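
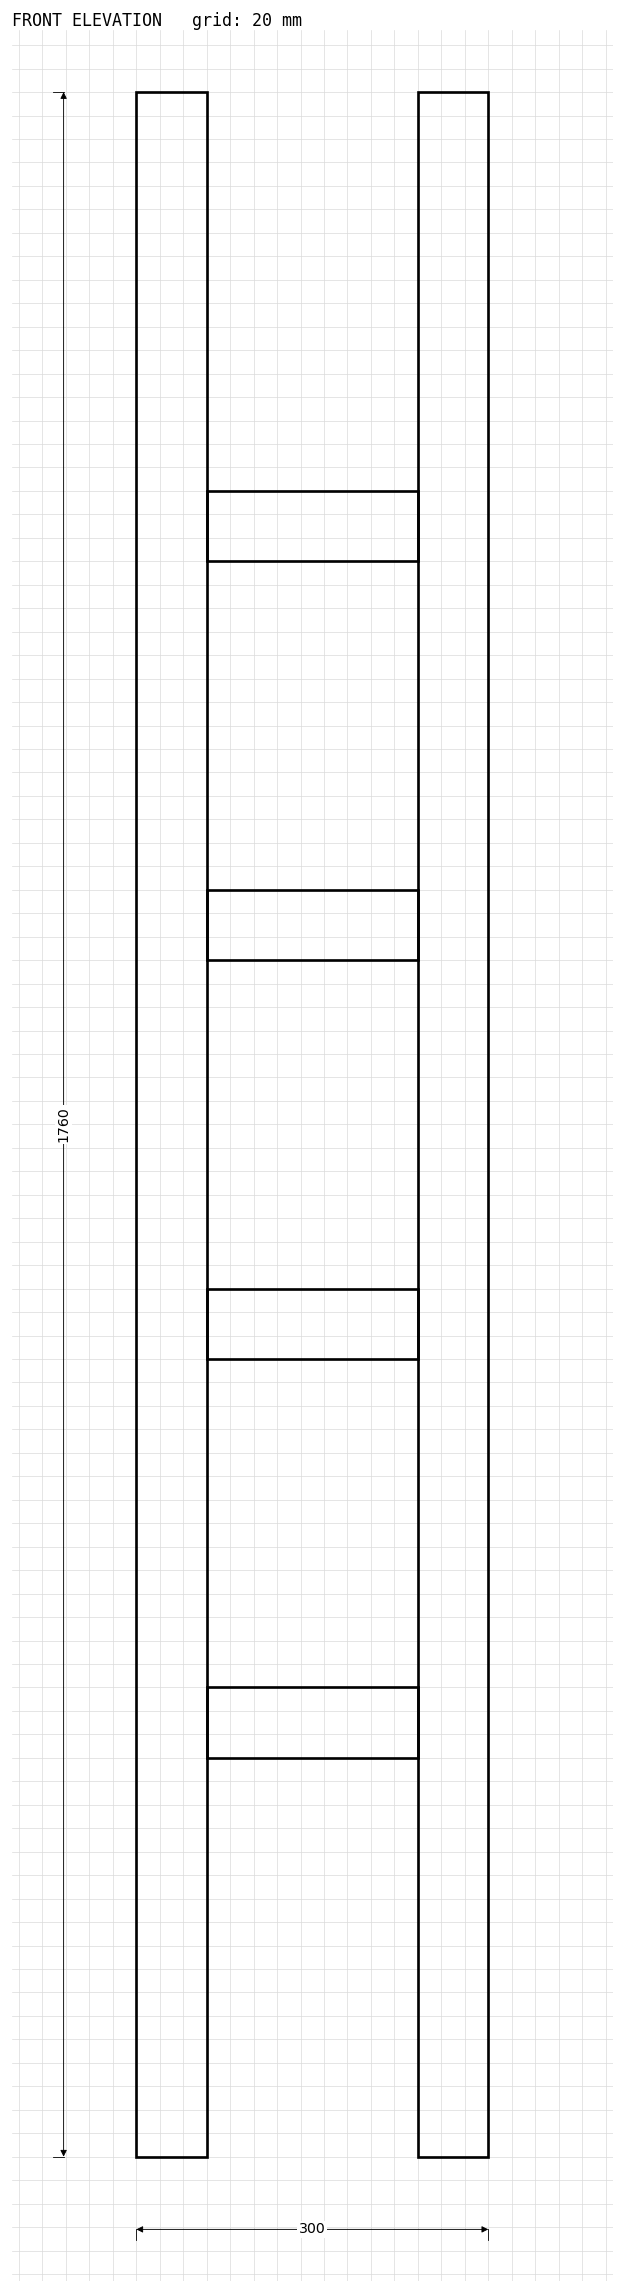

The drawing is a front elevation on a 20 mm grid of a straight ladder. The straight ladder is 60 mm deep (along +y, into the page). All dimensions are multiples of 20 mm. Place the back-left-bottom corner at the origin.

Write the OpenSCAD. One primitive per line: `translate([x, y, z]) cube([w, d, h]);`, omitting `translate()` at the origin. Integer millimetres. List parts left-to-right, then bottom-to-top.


cube([60, 60, 1760]);
translate([60, 0, 340]) cube([180, 60, 60]);
translate([60, 0, 680]) cube([180, 60, 60]);
translate([60, 0, 1020]) cube([180, 60, 60]);
translate([60, 0, 1360]) cube([180, 60, 60]);
translate([240, 0, 0]) cube([60, 60, 1760]);


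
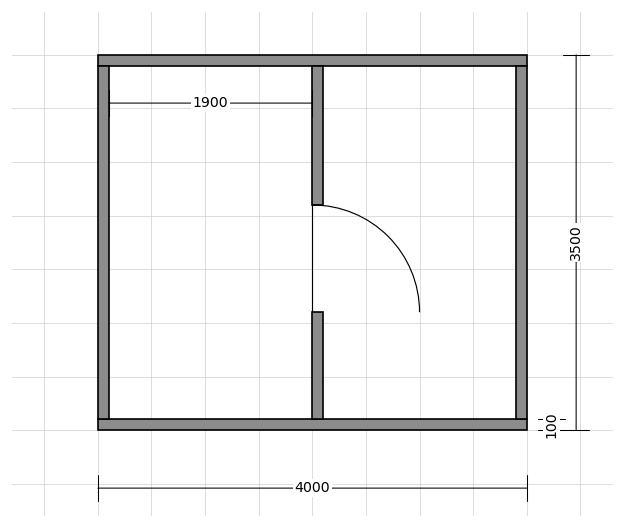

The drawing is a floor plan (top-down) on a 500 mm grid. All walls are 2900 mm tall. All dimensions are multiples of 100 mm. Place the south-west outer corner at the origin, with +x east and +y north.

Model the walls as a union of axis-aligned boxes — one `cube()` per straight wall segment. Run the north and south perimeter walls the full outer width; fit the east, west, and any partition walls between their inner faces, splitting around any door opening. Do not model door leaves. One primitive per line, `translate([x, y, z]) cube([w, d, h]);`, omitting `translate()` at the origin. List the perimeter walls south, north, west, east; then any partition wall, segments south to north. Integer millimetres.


cube([4000, 100, 2900]);
translate([0, 3400, 0]) cube([4000, 100, 2900]);
translate([0, 100, 0]) cube([100, 3300, 2900]);
translate([3900, 100, 0]) cube([100, 3300, 2900]);
translate([2000, 100, 0]) cube([100, 1000, 2900]);
translate([2000, 2100, 0]) cube([100, 1300, 2900]);


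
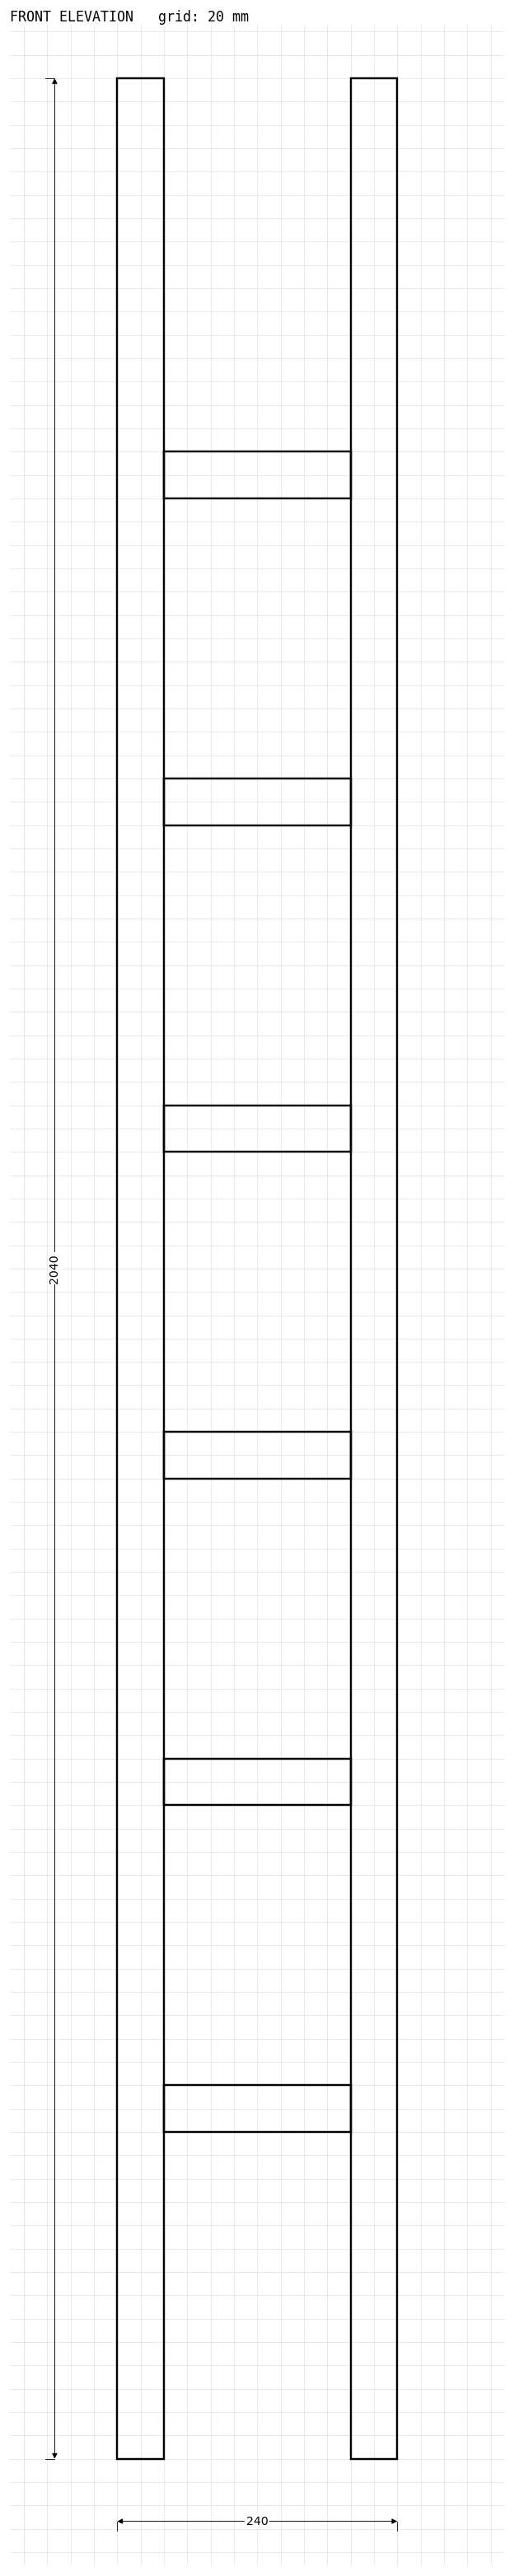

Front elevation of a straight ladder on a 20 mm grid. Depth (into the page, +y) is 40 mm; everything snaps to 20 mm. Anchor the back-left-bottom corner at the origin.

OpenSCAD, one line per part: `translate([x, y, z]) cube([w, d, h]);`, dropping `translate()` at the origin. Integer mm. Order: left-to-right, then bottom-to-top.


cube([40, 40, 2040]);
translate([40, 0, 280]) cube([160, 40, 40]);
translate([40, 0, 560]) cube([160, 40, 40]);
translate([40, 0, 840]) cube([160, 40, 40]);
translate([40, 0, 1120]) cube([160, 40, 40]);
translate([40, 0, 1400]) cube([160, 40, 40]);
translate([40, 0, 1680]) cube([160, 40, 40]);
translate([200, 0, 0]) cube([40, 40, 2040]);


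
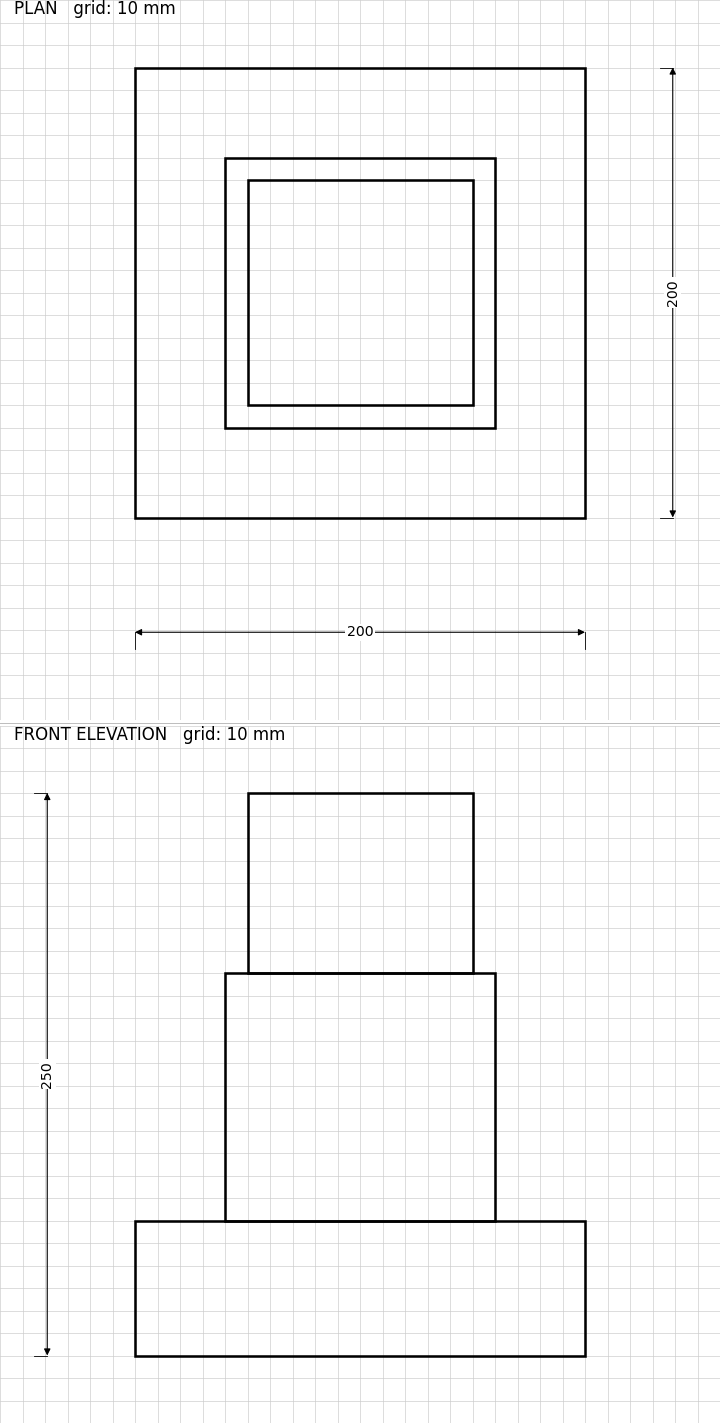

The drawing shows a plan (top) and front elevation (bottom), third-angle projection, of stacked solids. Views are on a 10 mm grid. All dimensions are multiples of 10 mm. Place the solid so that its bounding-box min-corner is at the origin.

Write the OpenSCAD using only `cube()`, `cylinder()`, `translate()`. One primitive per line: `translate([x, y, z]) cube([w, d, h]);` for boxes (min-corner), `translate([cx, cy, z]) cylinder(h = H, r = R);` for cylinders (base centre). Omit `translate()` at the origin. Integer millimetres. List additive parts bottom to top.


cube([200, 200, 60]);
translate([40, 40, 60]) cube([120, 120, 110]);
translate([50, 50, 170]) cube([100, 100, 80]);


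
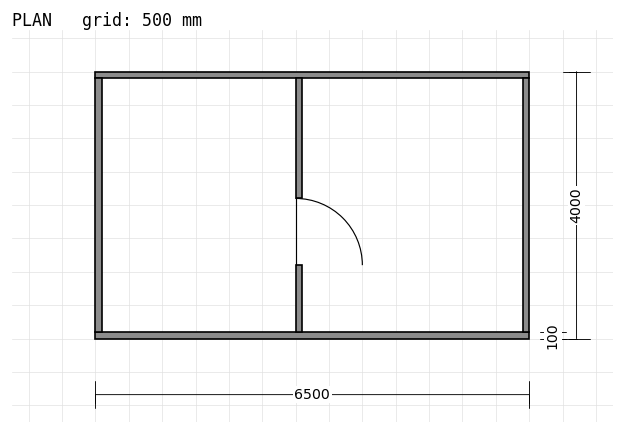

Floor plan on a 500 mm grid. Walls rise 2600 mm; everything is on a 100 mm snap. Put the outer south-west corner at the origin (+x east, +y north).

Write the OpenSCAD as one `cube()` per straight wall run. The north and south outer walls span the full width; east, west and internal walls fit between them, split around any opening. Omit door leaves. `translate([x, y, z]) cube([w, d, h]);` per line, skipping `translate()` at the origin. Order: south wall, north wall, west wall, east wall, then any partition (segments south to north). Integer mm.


cube([6500, 100, 2600]);
translate([0, 3900, 0]) cube([6500, 100, 2600]);
translate([0, 100, 0]) cube([100, 3800, 2600]);
translate([6400, 100, 0]) cube([100, 3800, 2600]);
translate([3000, 100, 0]) cube([100, 1000, 2600]);
translate([3000, 2100, 0]) cube([100, 1800, 2600]);


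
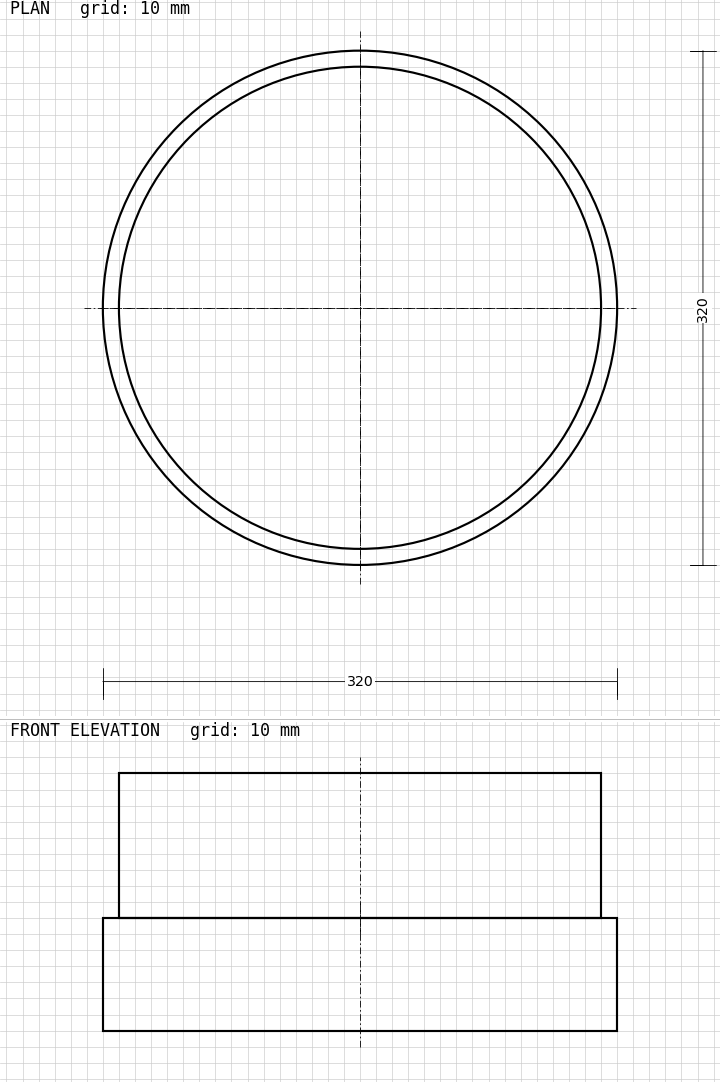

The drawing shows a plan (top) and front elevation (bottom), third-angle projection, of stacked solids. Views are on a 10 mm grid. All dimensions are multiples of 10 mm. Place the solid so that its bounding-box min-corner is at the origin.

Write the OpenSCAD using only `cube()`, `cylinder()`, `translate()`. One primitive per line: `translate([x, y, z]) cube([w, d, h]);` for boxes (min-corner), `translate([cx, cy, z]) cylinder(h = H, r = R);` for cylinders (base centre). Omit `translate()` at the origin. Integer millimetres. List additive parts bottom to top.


translate([160, 160, 0]) cylinder(h = 70, r = 160);
translate([160, 160, 70]) cylinder(h = 90, r = 150);


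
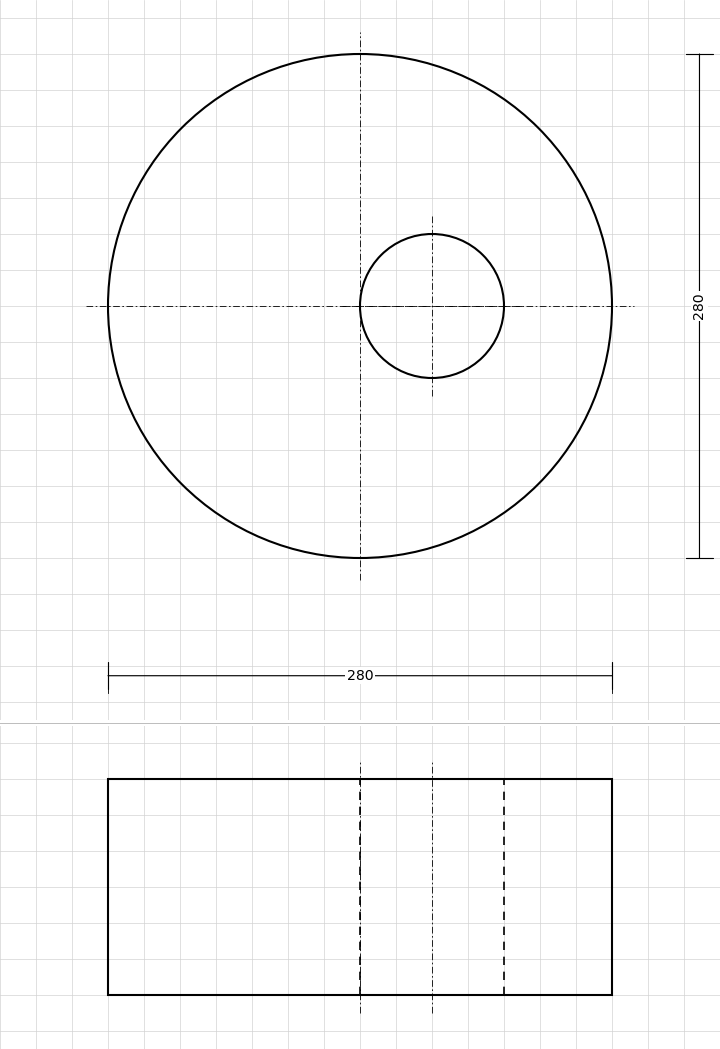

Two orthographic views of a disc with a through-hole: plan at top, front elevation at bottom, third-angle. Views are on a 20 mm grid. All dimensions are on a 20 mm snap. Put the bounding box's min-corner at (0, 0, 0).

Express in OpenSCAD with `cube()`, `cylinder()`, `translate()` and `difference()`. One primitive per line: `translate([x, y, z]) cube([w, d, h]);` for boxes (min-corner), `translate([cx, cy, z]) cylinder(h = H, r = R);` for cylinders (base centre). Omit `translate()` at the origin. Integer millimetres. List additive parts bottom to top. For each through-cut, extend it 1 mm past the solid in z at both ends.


difference() {
  translate([140, 140, 0]) cylinder(h = 120, r = 140);
  translate([180, 140, -1]) cylinder(h = 122, r = 40);
}


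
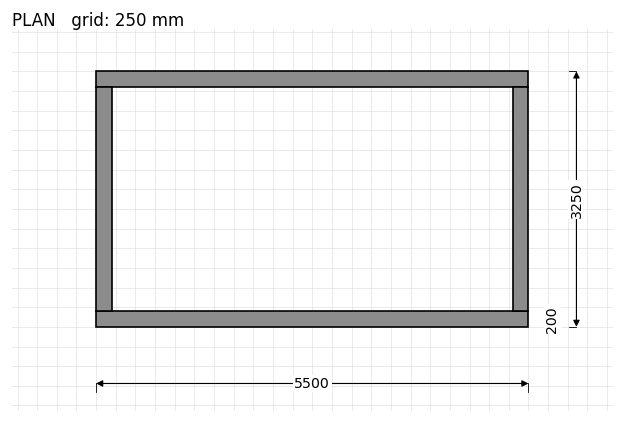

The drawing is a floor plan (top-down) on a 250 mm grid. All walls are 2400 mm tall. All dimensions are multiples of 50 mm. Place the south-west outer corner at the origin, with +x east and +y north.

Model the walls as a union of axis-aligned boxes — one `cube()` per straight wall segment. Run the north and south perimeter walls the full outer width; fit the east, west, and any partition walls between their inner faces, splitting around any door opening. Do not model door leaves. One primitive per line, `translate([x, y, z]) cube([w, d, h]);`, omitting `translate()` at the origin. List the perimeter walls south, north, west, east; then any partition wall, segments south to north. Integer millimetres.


cube([5500, 200, 2400]);
translate([0, 3050, 0]) cube([5500, 200, 2400]);
translate([0, 200, 0]) cube([200, 2850, 2400]);
translate([5300, 200, 0]) cube([200, 2850, 2400]);


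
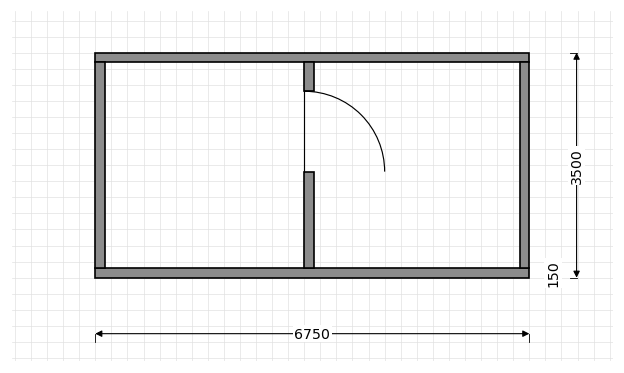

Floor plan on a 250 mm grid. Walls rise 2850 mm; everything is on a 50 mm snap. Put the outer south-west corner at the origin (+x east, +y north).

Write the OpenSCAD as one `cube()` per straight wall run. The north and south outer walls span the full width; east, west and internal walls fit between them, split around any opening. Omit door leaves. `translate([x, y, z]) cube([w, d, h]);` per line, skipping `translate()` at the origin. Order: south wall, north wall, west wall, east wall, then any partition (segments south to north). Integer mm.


cube([6750, 150, 2850]);
translate([0, 3350, 0]) cube([6750, 150, 2850]);
translate([0, 150, 0]) cube([150, 3200, 2850]);
translate([6600, 150, 0]) cube([150, 3200, 2850]);
translate([3250, 150, 0]) cube([150, 1500, 2850]);
translate([3250, 2900, 0]) cube([150, 450, 2850]);


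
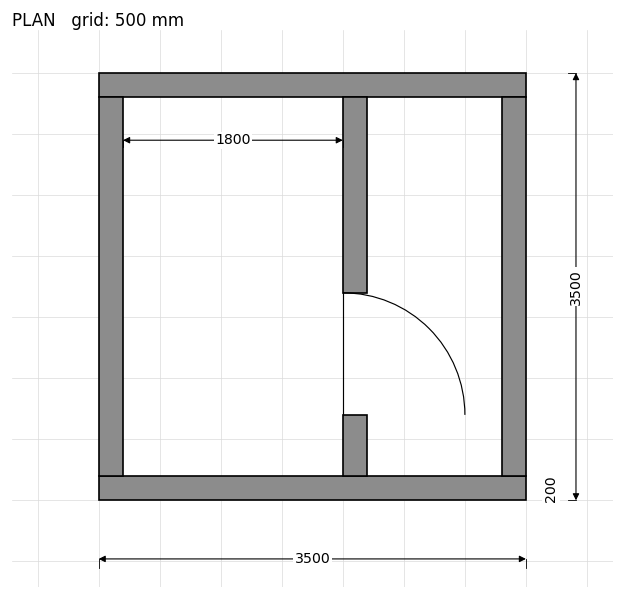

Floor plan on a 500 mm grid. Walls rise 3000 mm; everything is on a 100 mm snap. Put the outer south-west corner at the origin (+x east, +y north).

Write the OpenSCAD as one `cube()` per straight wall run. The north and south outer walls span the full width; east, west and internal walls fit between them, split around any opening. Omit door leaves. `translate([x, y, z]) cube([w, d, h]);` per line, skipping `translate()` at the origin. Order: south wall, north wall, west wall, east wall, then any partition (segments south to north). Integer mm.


cube([3500, 200, 3000]);
translate([0, 3300, 0]) cube([3500, 200, 3000]);
translate([0, 200, 0]) cube([200, 3100, 3000]);
translate([3300, 200, 0]) cube([200, 3100, 3000]);
translate([2000, 200, 0]) cube([200, 500, 3000]);
translate([2000, 1700, 0]) cube([200, 1600, 3000]);


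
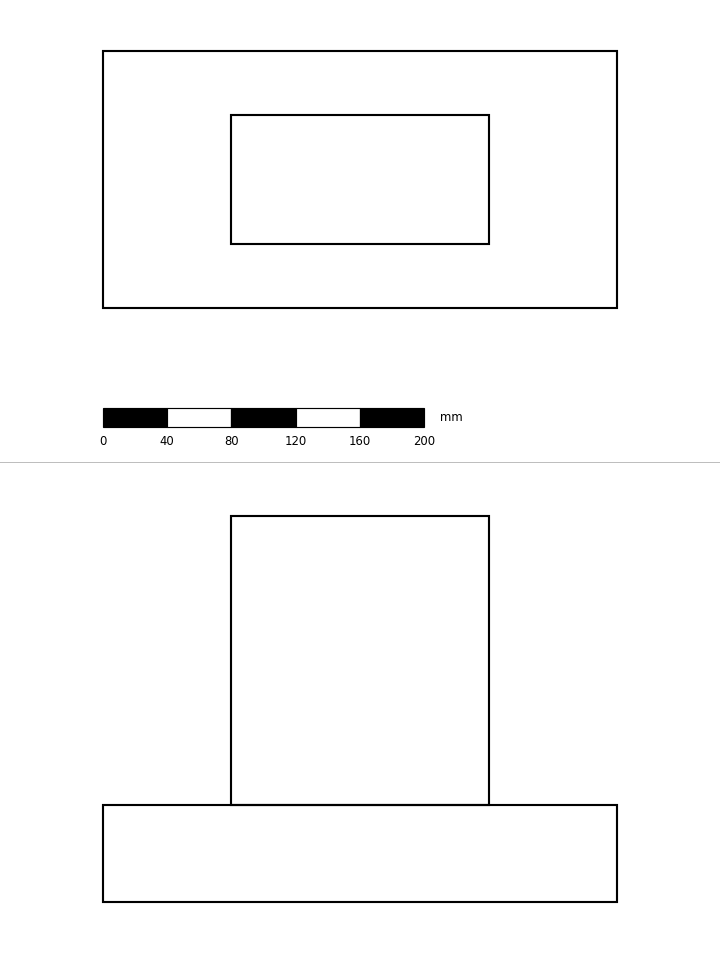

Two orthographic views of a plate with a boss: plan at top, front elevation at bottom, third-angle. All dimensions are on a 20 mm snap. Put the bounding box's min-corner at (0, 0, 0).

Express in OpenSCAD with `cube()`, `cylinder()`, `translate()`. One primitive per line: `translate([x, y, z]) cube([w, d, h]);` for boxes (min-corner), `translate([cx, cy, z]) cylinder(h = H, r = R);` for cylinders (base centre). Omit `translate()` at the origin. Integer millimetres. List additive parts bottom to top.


cube([320, 160, 60]);
translate([80, 40, 60]) cube([160, 80, 180]);


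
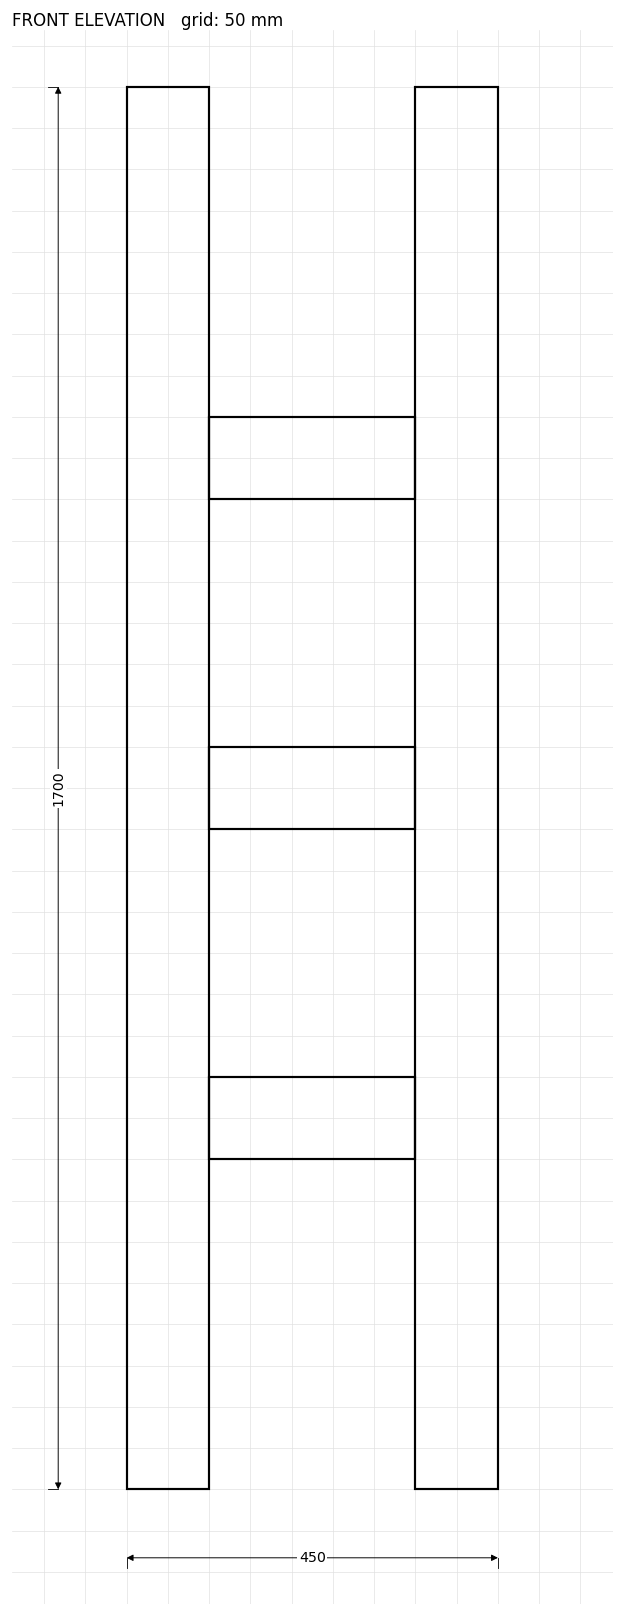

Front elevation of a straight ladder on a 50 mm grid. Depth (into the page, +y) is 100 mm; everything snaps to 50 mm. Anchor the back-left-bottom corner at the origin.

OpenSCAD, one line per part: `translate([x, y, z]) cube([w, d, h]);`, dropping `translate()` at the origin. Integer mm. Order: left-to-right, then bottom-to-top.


cube([100, 100, 1700]);
translate([100, 0, 400]) cube([250, 100, 100]);
translate([100, 0, 800]) cube([250, 100, 100]);
translate([100, 0, 1200]) cube([250, 100, 100]);
translate([350, 0, 0]) cube([100, 100, 1700]);


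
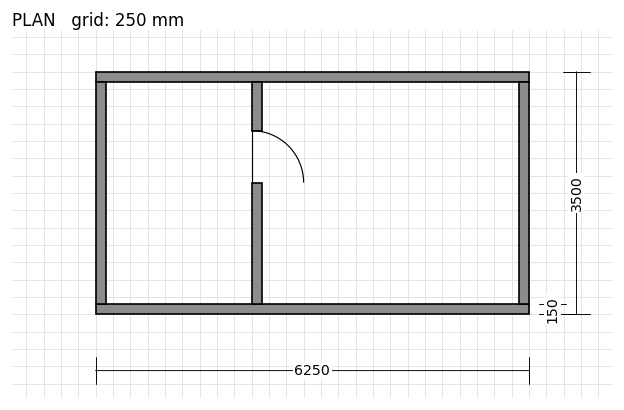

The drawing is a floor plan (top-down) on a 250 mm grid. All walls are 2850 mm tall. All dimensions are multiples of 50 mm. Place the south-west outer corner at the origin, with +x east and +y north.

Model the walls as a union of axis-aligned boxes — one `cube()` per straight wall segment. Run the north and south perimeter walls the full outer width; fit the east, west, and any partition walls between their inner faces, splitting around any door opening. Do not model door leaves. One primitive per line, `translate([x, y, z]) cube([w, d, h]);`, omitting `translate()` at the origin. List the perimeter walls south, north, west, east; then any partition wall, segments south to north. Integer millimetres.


cube([6250, 150, 2850]);
translate([0, 3350, 0]) cube([6250, 150, 2850]);
translate([0, 150, 0]) cube([150, 3200, 2850]);
translate([6100, 150, 0]) cube([150, 3200, 2850]);
translate([2250, 150, 0]) cube([150, 1750, 2850]);
translate([2250, 2650, 0]) cube([150, 700, 2850]);


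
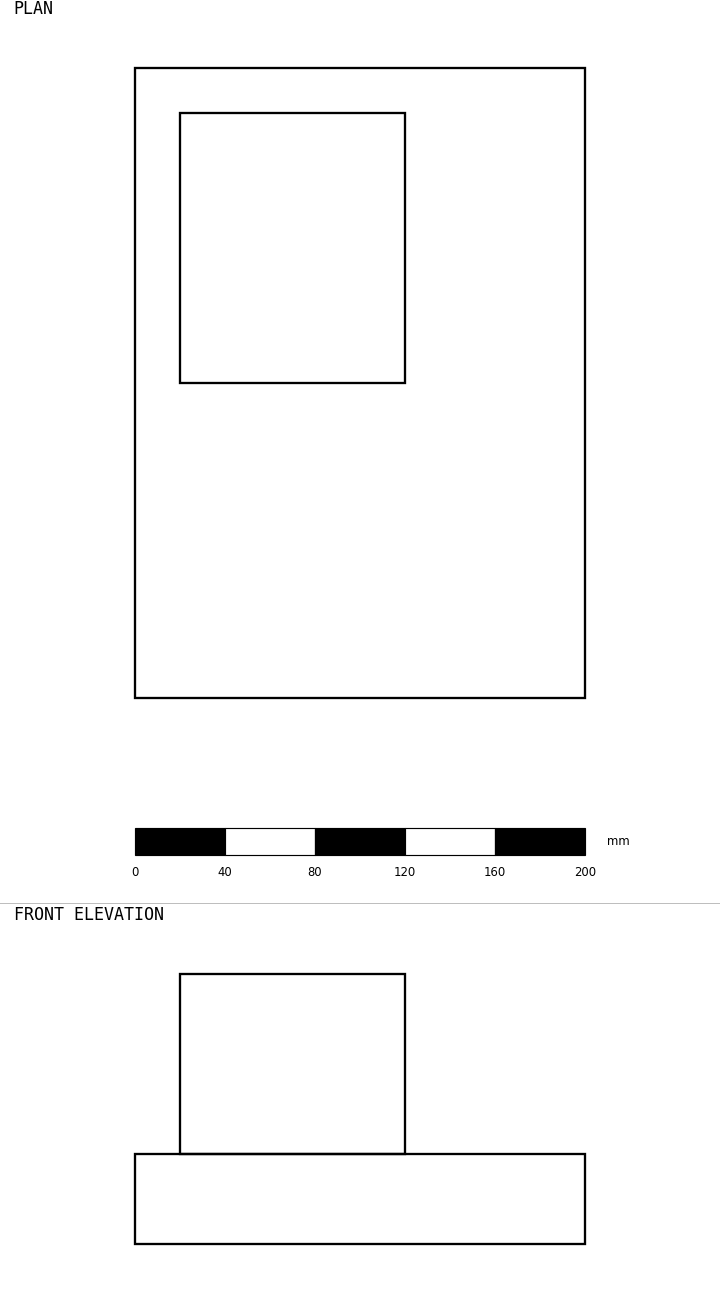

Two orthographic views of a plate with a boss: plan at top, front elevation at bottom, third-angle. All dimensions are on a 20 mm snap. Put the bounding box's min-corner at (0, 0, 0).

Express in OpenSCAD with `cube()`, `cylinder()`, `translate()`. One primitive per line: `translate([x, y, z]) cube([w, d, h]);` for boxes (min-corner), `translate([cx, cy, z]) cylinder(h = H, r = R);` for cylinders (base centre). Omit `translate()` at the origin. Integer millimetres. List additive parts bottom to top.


cube([200, 280, 40]);
translate([20, 140, 40]) cube([100, 120, 80]);


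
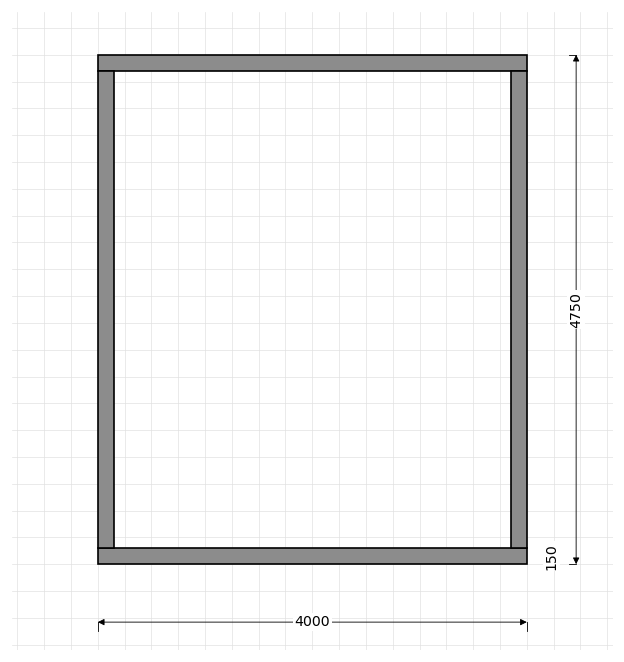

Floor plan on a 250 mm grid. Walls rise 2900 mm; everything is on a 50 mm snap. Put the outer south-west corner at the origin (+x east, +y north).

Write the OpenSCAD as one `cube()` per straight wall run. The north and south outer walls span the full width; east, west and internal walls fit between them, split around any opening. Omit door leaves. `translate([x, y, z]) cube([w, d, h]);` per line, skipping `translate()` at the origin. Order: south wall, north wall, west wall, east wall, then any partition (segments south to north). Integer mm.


cube([4000, 150, 2900]);
translate([0, 4600, 0]) cube([4000, 150, 2900]);
translate([0, 150, 0]) cube([150, 4450, 2900]);
translate([3850, 150, 0]) cube([150, 4450, 2900]);


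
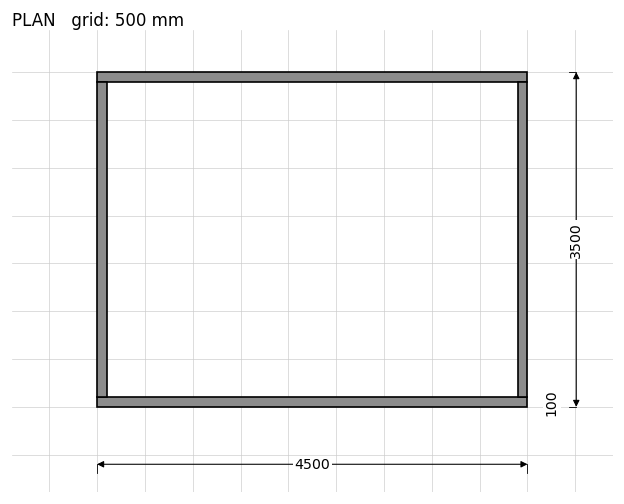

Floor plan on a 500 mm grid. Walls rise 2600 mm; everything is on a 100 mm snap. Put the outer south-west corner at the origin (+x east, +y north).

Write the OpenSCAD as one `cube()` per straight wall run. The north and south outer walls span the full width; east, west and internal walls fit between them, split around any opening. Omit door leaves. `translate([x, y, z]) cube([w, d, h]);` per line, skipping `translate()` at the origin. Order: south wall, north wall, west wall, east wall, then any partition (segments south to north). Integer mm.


cube([4500, 100, 2600]);
translate([0, 3400, 0]) cube([4500, 100, 2600]);
translate([0, 100, 0]) cube([100, 3300, 2600]);
translate([4400, 100, 0]) cube([100, 3300, 2600]);


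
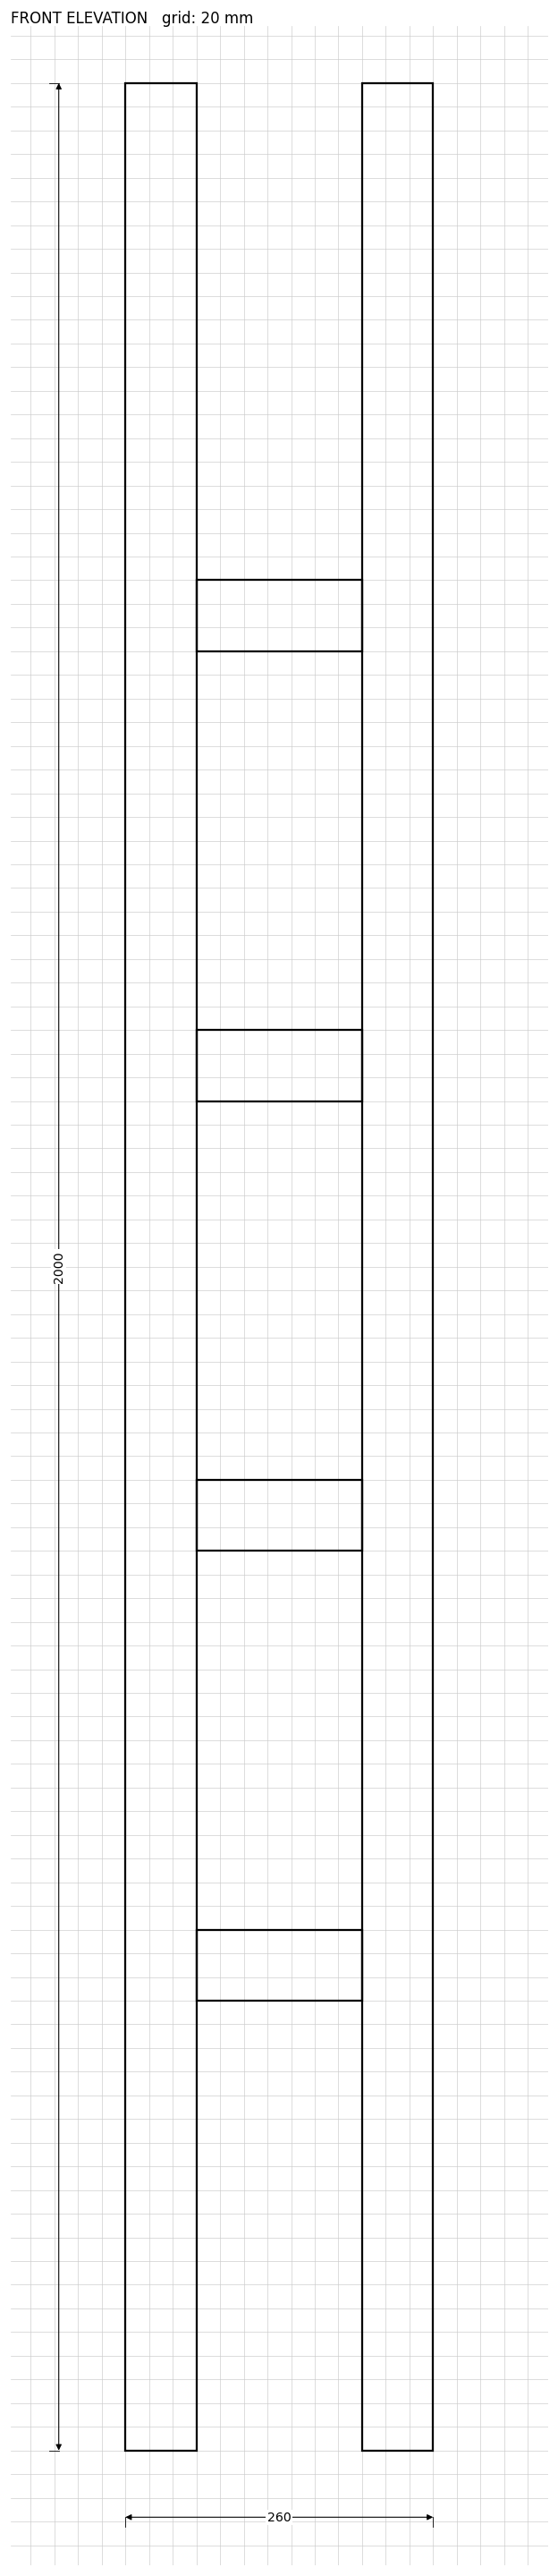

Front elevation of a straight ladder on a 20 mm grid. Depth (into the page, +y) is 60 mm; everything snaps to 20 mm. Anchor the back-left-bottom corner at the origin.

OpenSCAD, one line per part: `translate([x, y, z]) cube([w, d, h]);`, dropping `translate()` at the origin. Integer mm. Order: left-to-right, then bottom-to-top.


cube([60, 60, 2000]);
translate([60, 0, 380]) cube([140, 60, 60]);
translate([60, 0, 760]) cube([140, 60, 60]);
translate([60, 0, 1140]) cube([140, 60, 60]);
translate([60, 0, 1520]) cube([140, 60, 60]);
translate([200, 0, 0]) cube([60, 60, 2000]);


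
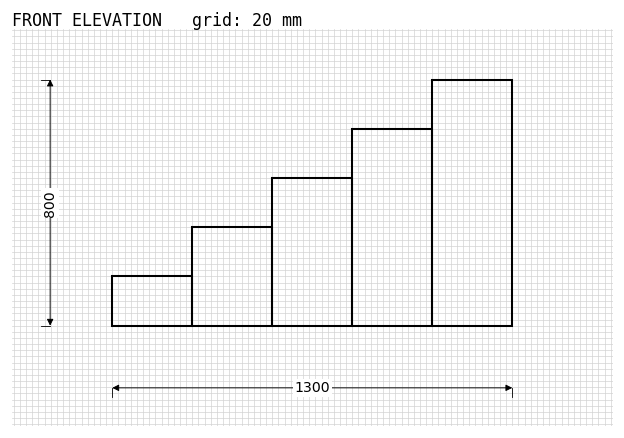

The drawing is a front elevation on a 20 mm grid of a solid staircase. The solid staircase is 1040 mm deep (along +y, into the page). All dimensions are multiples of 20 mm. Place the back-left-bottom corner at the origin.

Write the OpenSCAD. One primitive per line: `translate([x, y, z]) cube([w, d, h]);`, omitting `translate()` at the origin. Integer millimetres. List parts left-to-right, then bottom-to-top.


cube([260, 1040, 160]);
translate([260, 0, 0]) cube([260, 1040, 320]);
translate([520, 0, 0]) cube([260, 1040, 480]);
translate([780, 0, 0]) cube([260, 1040, 640]);
translate([1040, 0, 0]) cube([260, 1040, 800]);


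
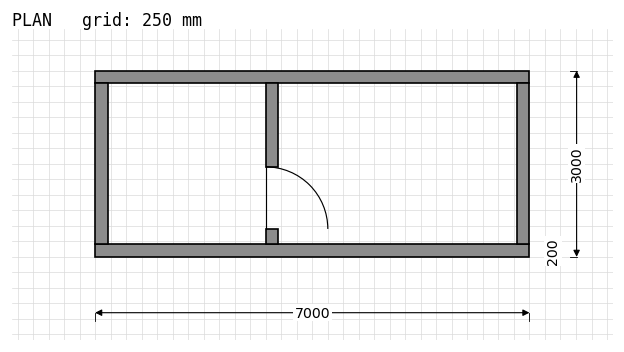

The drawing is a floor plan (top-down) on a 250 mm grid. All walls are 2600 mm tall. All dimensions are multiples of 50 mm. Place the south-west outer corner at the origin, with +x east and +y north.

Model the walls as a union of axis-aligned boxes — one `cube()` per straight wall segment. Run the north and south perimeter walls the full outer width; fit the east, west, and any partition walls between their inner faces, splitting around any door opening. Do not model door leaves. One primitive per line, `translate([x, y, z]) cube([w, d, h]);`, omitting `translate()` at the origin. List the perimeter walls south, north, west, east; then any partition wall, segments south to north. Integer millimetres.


cube([7000, 200, 2600]);
translate([0, 2800, 0]) cube([7000, 200, 2600]);
translate([0, 200, 0]) cube([200, 2600, 2600]);
translate([6800, 200, 0]) cube([200, 2600, 2600]);
translate([2750, 200, 0]) cube([200, 250, 2600]);
translate([2750, 1450, 0]) cube([200, 1350, 2600]);


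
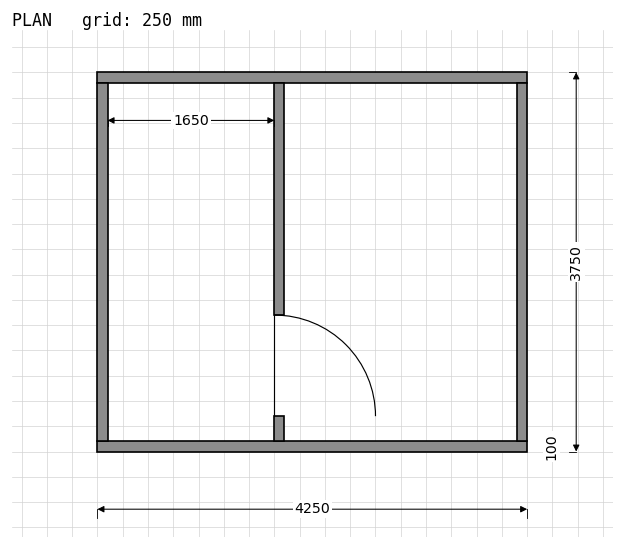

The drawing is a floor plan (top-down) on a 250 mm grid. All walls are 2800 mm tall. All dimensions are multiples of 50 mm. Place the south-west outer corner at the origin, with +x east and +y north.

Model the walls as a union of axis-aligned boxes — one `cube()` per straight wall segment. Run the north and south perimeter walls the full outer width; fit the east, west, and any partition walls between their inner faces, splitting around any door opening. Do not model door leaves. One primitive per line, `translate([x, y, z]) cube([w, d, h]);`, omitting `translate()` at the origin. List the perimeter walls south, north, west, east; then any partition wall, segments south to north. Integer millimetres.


cube([4250, 100, 2800]);
translate([0, 3650, 0]) cube([4250, 100, 2800]);
translate([0, 100, 0]) cube([100, 3550, 2800]);
translate([4150, 100, 0]) cube([100, 3550, 2800]);
translate([1750, 100, 0]) cube([100, 250, 2800]);
translate([1750, 1350, 0]) cube([100, 2300, 2800]);


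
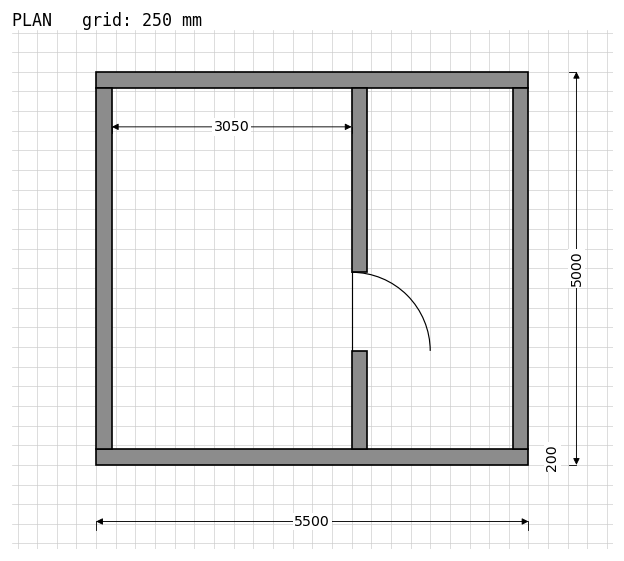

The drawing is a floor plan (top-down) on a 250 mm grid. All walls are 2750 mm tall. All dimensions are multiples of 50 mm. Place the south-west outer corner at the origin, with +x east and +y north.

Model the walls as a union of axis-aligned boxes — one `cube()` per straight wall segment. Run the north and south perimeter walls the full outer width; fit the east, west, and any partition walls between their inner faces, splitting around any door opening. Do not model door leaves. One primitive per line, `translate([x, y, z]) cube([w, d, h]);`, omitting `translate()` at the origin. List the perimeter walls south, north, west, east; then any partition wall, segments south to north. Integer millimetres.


cube([5500, 200, 2750]);
translate([0, 4800, 0]) cube([5500, 200, 2750]);
translate([0, 200, 0]) cube([200, 4600, 2750]);
translate([5300, 200, 0]) cube([200, 4600, 2750]);
translate([3250, 200, 0]) cube([200, 1250, 2750]);
translate([3250, 2450, 0]) cube([200, 2350, 2750]);


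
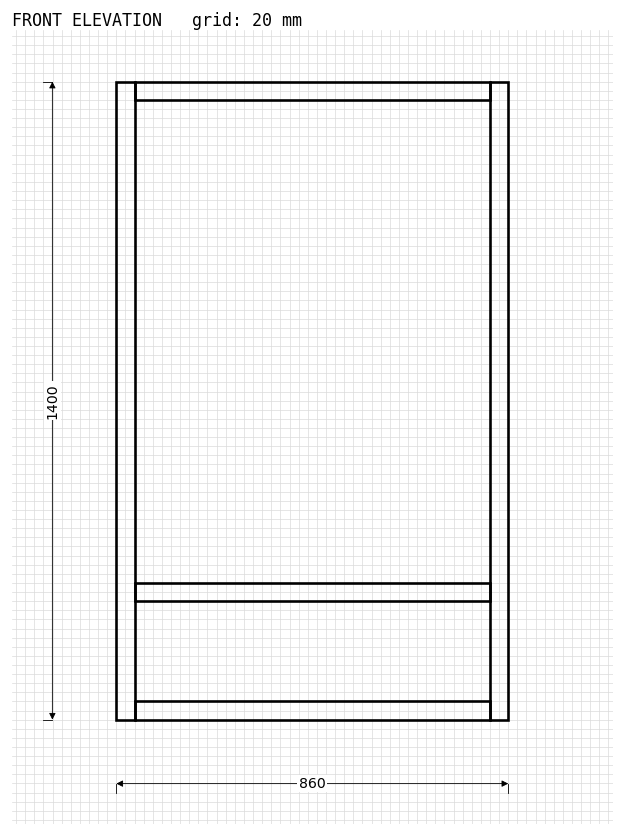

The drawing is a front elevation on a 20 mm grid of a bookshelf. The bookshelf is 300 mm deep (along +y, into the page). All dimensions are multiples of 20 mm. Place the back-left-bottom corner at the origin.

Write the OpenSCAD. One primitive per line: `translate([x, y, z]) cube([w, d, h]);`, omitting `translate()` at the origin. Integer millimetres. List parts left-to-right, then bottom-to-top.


cube([40, 300, 1400]);
translate([40, 0, 0]) cube([780, 300, 40]);
translate([40, 0, 260]) cube([780, 300, 40]);
translate([40, 0, 1360]) cube([780, 300, 40]);
translate([820, 0, 0]) cube([40, 300, 1400]);


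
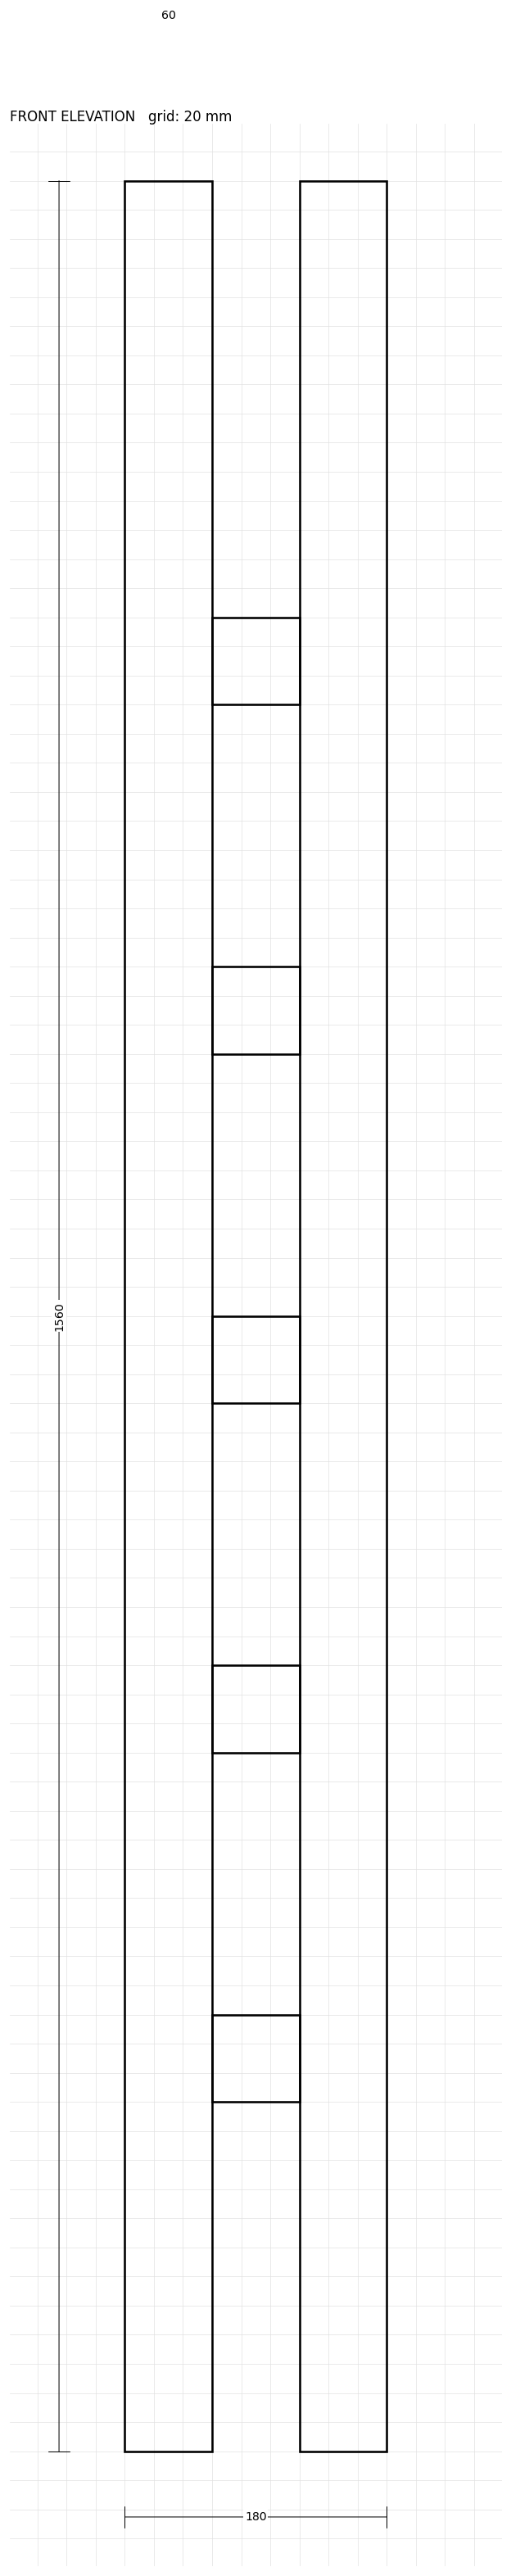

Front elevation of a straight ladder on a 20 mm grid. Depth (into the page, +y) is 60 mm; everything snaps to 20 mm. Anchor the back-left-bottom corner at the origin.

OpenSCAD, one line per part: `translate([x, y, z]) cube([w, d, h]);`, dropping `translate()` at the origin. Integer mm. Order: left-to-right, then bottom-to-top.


cube([60, 60, 1560]);
translate([60, 0, 240]) cube([60, 60, 60]);
translate([60, 0, 480]) cube([60, 60, 60]);
translate([60, 0, 720]) cube([60, 60, 60]);
translate([60, 0, 960]) cube([60, 60, 60]);
translate([60, 0, 1200]) cube([60, 60, 60]);
translate([120, 0, 0]) cube([60, 60, 1560]);


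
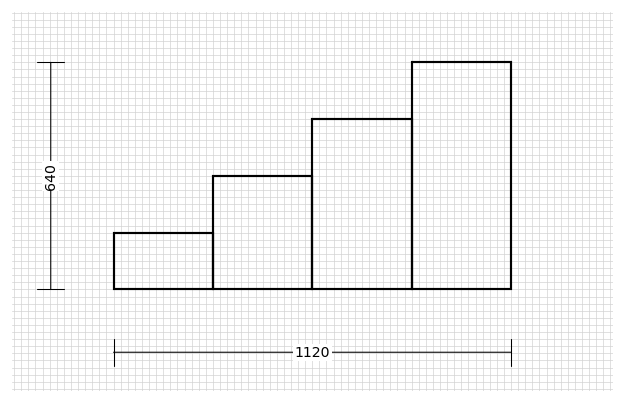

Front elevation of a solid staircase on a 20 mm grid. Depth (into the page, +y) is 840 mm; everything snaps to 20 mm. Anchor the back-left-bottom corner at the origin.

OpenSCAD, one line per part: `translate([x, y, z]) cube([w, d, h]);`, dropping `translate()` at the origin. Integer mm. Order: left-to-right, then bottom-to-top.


cube([280, 840, 160]);
translate([280, 0, 0]) cube([280, 840, 320]);
translate([560, 0, 0]) cube([280, 840, 480]);
translate([840, 0, 0]) cube([280, 840, 640]);


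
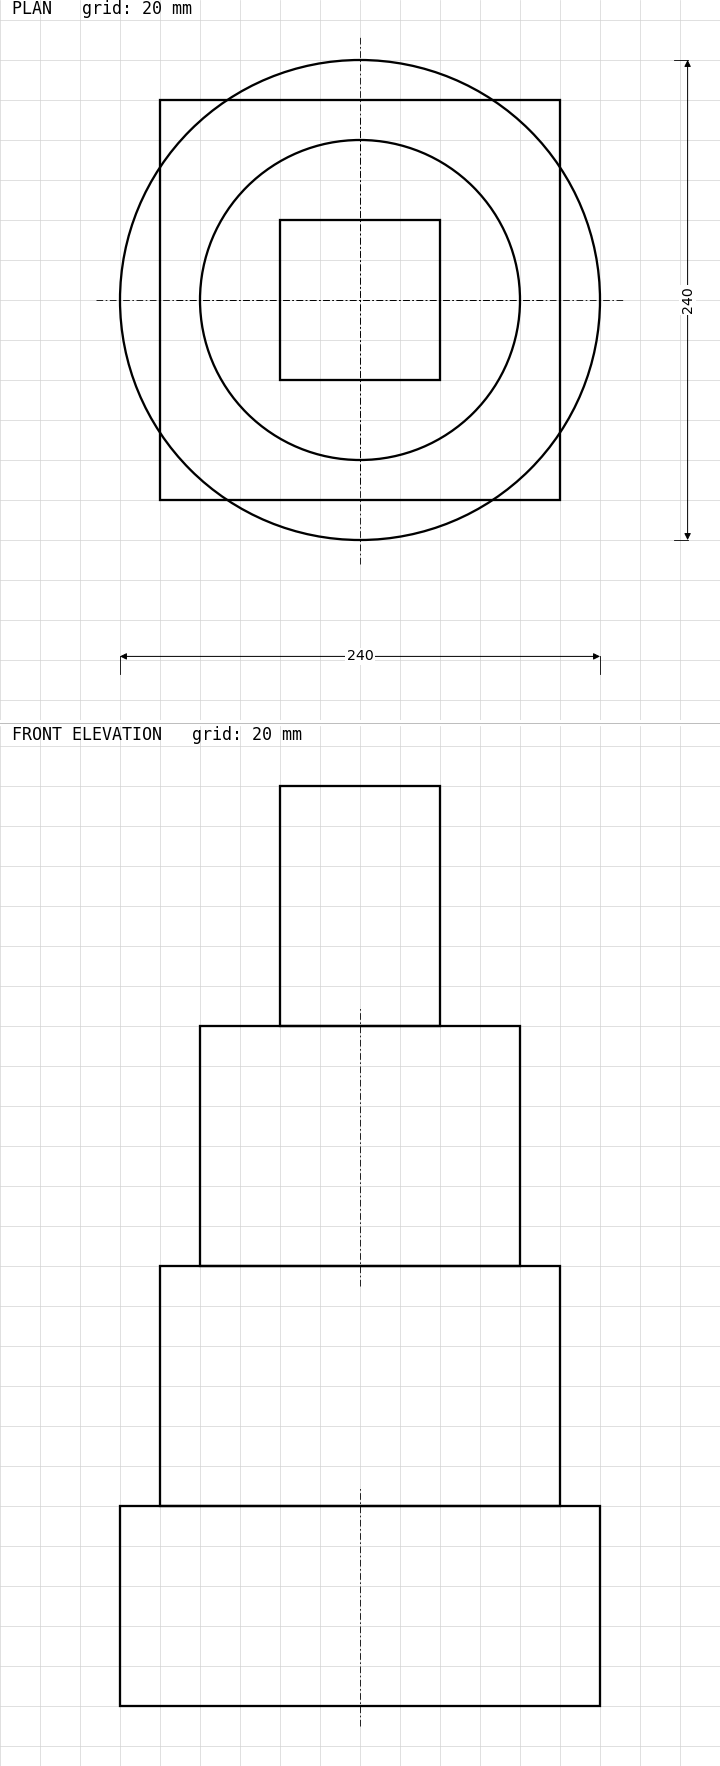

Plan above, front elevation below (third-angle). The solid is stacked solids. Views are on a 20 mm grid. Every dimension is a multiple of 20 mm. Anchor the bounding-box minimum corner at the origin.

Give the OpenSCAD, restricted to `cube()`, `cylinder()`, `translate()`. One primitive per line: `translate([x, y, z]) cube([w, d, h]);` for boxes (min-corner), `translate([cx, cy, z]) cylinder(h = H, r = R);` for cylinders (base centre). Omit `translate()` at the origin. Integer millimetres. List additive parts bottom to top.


translate([120, 120, 0]) cylinder(h = 100, r = 120);
translate([20, 20, 100]) cube([200, 200, 120]);
translate([120, 120, 220]) cylinder(h = 120, r = 80);
translate([80, 80, 340]) cube([80, 80, 120]);


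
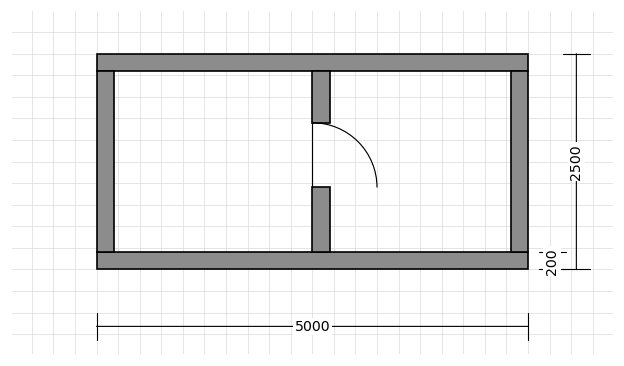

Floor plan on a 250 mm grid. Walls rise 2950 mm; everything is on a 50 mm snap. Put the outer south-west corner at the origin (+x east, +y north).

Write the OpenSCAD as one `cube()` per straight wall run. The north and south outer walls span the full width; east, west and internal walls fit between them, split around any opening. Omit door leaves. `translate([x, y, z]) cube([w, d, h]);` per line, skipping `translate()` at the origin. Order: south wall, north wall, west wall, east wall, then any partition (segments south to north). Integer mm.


cube([5000, 200, 2950]);
translate([0, 2300, 0]) cube([5000, 200, 2950]);
translate([0, 200, 0]) cube([200, 2100, 2950]);
translate([4800, 200, 0]) cube([200, 2100, 2950]);
translate([2500, 200, 0]) cube([200, 750, 2950]);
translate([2500, 1700, 0]) cube([200, 600, 2950]);


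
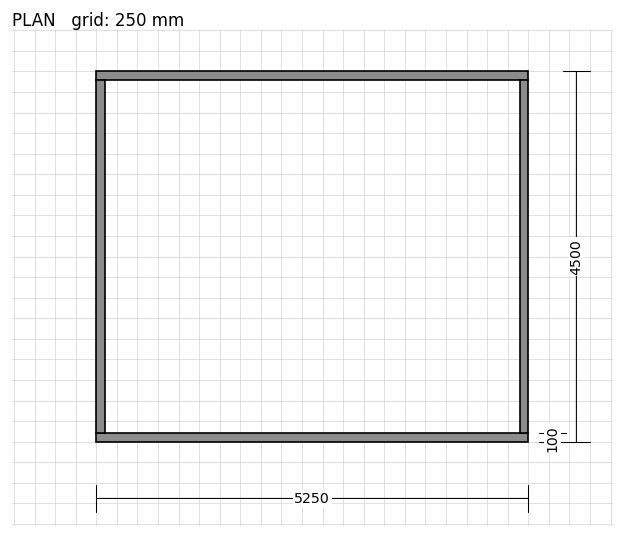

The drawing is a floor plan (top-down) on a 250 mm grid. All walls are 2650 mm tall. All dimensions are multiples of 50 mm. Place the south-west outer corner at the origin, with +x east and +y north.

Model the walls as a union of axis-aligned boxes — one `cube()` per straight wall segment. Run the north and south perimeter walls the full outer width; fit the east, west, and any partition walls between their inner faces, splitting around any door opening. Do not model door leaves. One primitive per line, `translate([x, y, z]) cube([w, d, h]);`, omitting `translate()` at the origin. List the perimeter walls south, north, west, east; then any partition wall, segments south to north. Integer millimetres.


cube([5250, 100, 2650]);
translate([0, 4400, 0]) cube([5250, 100, 2650]);
translate([0, 100, 0]) cube([100, 4300, 2650]);
translate([5150, 100, 0]) cube([100, 4300, 2650]);


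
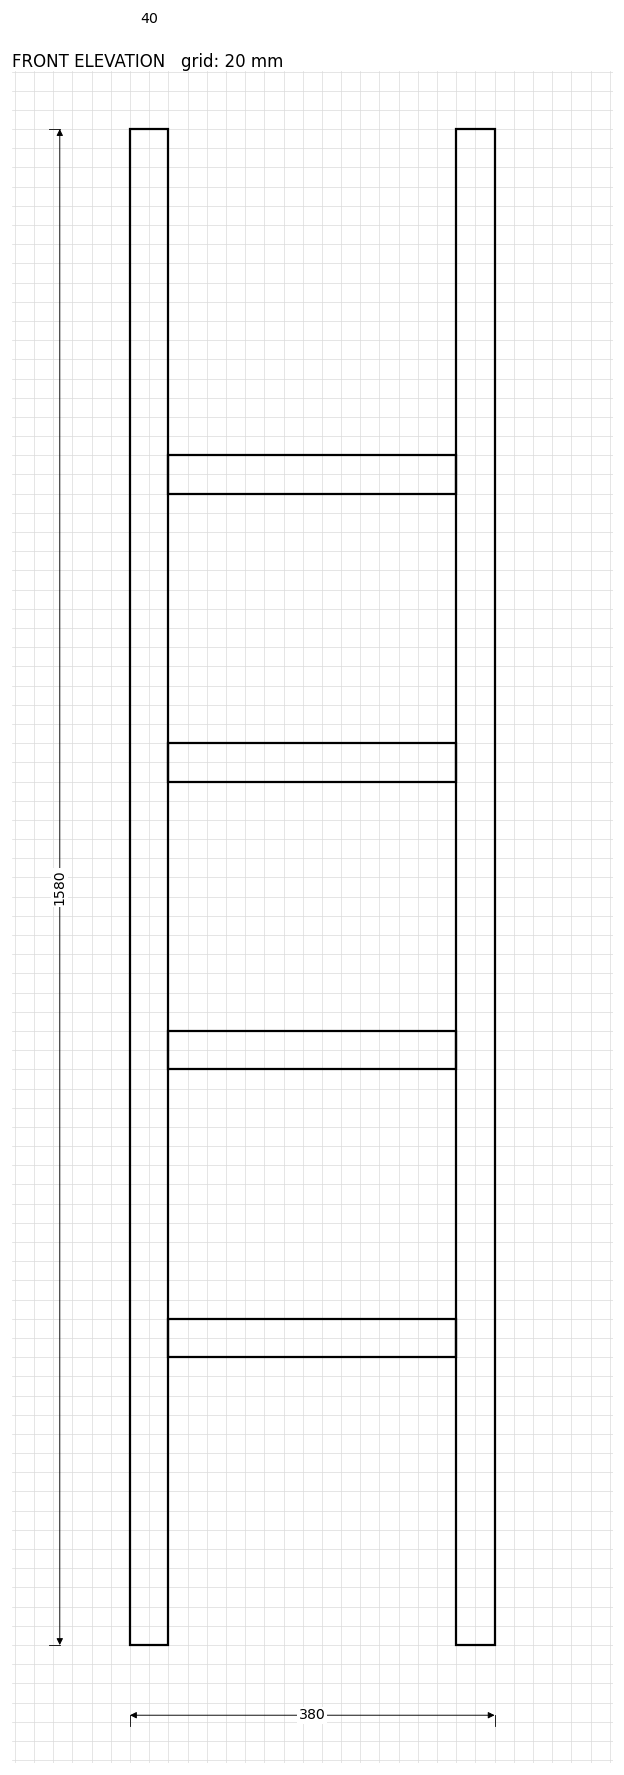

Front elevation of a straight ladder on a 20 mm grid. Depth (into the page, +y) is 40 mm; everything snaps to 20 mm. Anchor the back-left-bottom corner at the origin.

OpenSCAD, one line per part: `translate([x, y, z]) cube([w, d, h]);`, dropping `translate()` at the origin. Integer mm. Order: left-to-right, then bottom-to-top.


cube([40, 40, 1580]);
translate([40, 0, 300]) cube([300, 40, 40]);
translate([40, 0, 600]) cube([300, 40, 40]);
translate([40, 0, 900]) cube([300, 40, 40]);
translate([40, 0, 1200]) cube([300, 40, 40]);
translate([340, 0, 0]) cube([40, 40, 1580]);


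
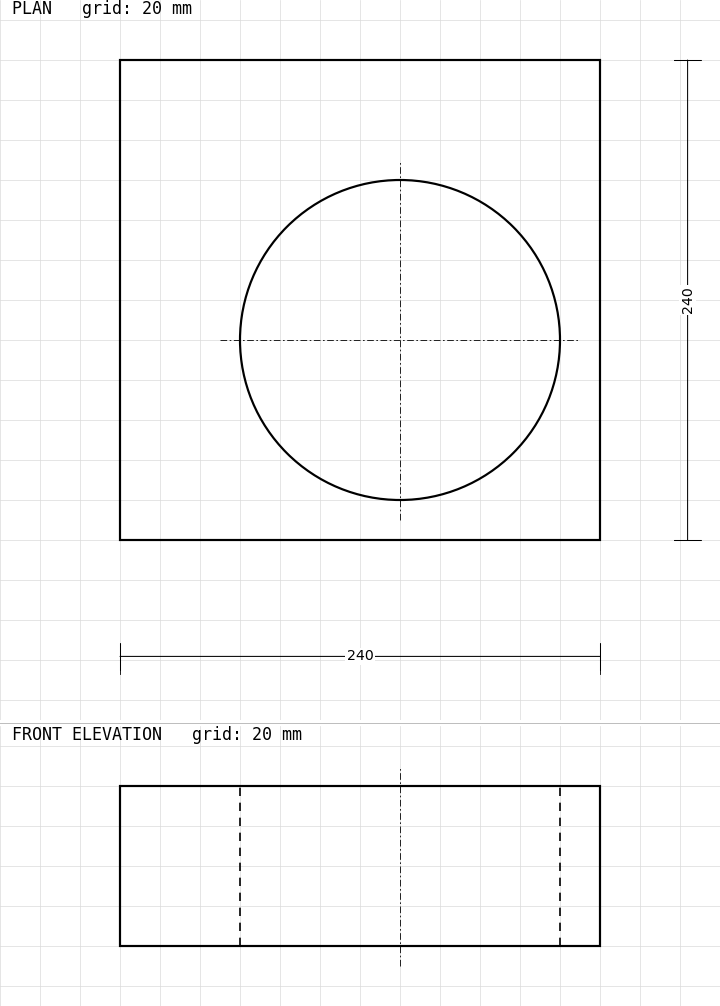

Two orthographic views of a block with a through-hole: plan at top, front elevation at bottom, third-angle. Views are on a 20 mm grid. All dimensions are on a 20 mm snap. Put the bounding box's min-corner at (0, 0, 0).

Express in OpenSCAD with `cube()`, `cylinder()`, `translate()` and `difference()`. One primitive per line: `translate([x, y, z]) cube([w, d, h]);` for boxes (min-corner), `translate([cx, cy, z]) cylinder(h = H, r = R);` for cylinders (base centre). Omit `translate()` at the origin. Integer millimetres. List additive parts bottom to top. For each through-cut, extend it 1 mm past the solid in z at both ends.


difference() {
  cube([240, 240, 80]);
  translate([140, 100, -1]) cylinder(h = 82, r = 80);
}


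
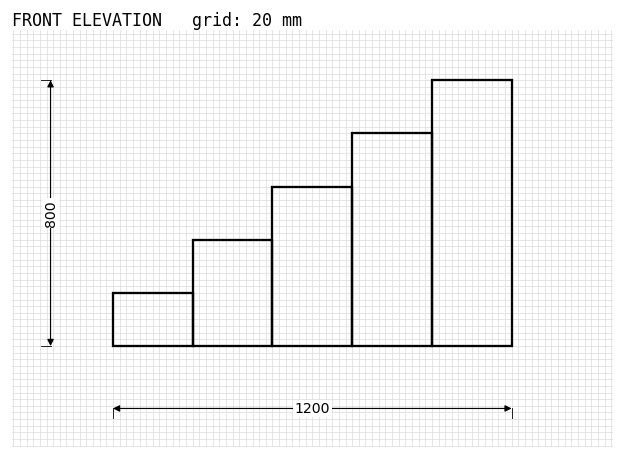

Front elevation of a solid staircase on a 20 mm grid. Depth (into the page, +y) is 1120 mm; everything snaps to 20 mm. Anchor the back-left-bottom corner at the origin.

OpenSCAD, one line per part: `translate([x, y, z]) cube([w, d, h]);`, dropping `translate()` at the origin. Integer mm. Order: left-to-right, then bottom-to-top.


cube([240, 1120, 160]);
translate([240, 0, 0]) cube([240, 1120, 320]);
translate([480, 0, 0]) cube([240, 1120, 480]);
translate([720, 0, 0]) cube([240, 1120, 640]);
translate([960, 0, 0]) cube([240, 1120, 800]);


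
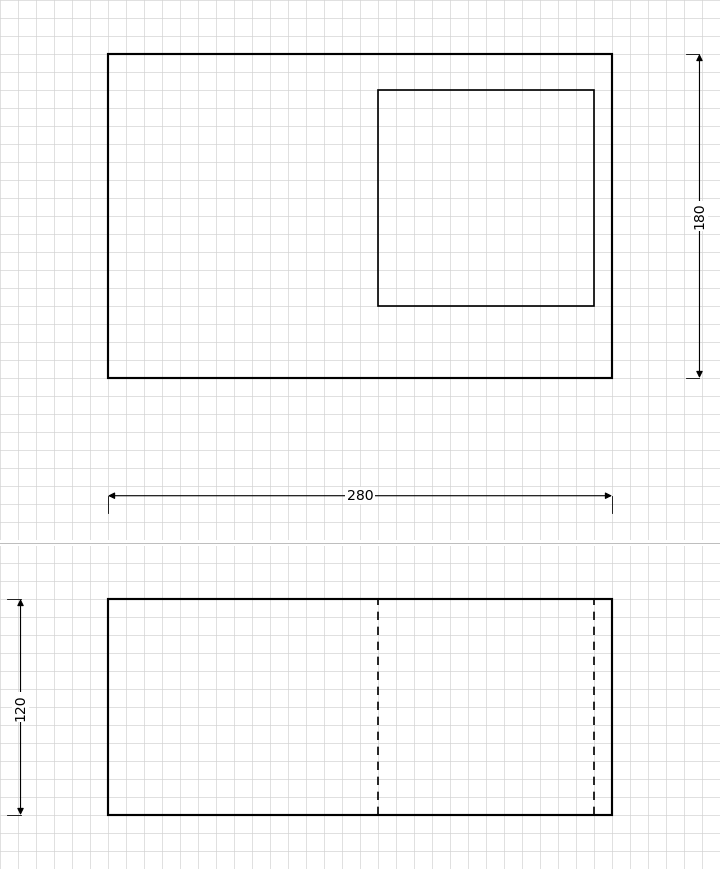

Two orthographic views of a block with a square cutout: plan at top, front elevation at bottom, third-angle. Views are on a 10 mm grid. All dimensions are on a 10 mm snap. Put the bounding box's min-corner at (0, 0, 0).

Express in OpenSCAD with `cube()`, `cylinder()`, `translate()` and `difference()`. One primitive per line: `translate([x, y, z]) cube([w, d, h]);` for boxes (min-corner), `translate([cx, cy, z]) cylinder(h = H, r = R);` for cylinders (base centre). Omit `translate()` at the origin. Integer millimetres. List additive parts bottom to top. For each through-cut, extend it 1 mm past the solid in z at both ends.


difference() {
  cube([280, 180, 120]);
  translate([150, 40, -1]) cube([120, 120, 122]);
}


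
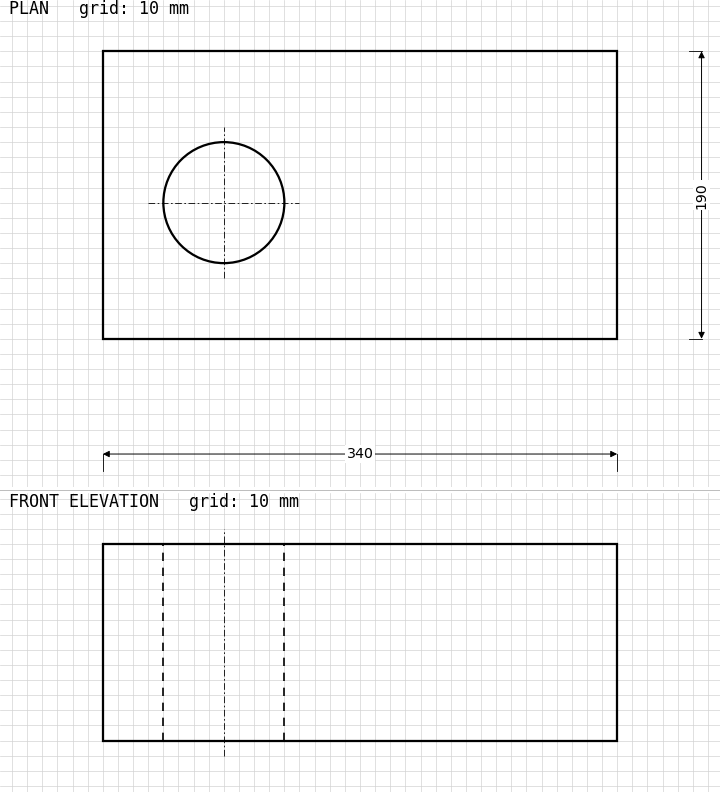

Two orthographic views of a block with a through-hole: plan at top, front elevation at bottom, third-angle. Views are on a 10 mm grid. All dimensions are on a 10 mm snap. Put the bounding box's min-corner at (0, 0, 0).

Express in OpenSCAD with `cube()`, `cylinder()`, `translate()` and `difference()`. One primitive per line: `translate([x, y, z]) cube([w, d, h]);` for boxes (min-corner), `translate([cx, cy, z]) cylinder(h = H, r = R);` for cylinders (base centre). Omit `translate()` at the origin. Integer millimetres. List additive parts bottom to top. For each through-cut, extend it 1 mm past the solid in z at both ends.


difference() {
  cube([340, 190, 130]);
  translate([80, 90, -1]) cylinder(h = 132, r = 40);
}


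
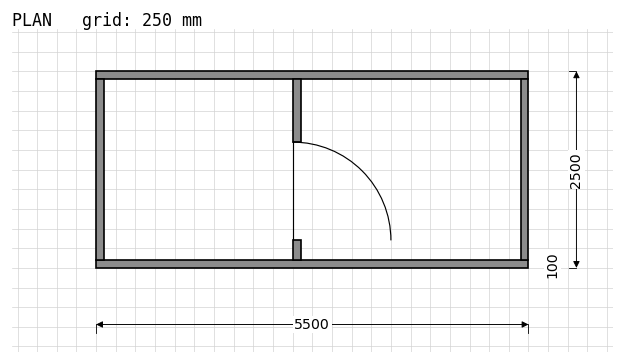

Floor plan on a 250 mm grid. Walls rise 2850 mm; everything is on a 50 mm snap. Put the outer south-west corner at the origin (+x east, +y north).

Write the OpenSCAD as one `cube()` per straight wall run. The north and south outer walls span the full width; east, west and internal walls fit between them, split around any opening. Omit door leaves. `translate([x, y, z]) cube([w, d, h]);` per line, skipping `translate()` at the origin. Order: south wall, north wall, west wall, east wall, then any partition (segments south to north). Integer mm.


cube([5500, 100, 2850]);
translate([0, 2400, 0]) cube([5500, 100, 2850]);
translate([0, 100, 0]) cube([100, 2300, 2850]);
translate([5400, 100, 0]) cube([100, 2300, 2850]);
translate([2500, 100, 0]) cube([100, 250, 2850]);
translate([2500, 1600, 0]) cube([100, 800, 2850]);


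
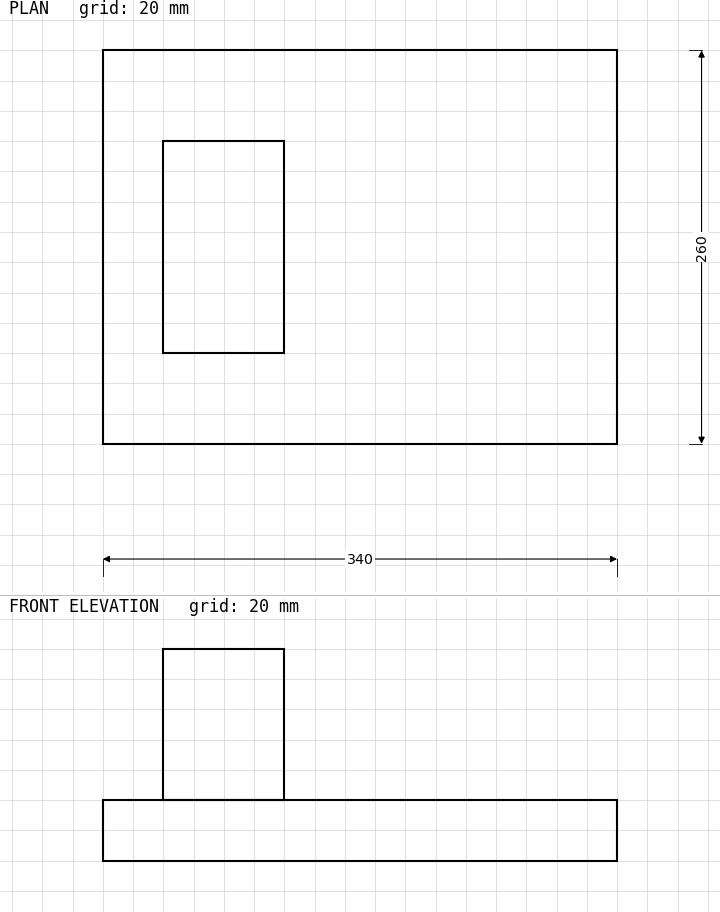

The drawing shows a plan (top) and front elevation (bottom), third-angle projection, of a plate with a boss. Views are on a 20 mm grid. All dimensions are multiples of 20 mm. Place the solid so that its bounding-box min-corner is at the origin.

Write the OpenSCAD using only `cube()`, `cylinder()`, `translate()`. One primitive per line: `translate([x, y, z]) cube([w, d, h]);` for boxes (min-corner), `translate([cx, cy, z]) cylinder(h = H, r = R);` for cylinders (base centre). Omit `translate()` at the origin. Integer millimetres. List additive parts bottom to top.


cube([340, 260, 40]);
translate([40, 60, 40]) cube([80, 140, 100]);


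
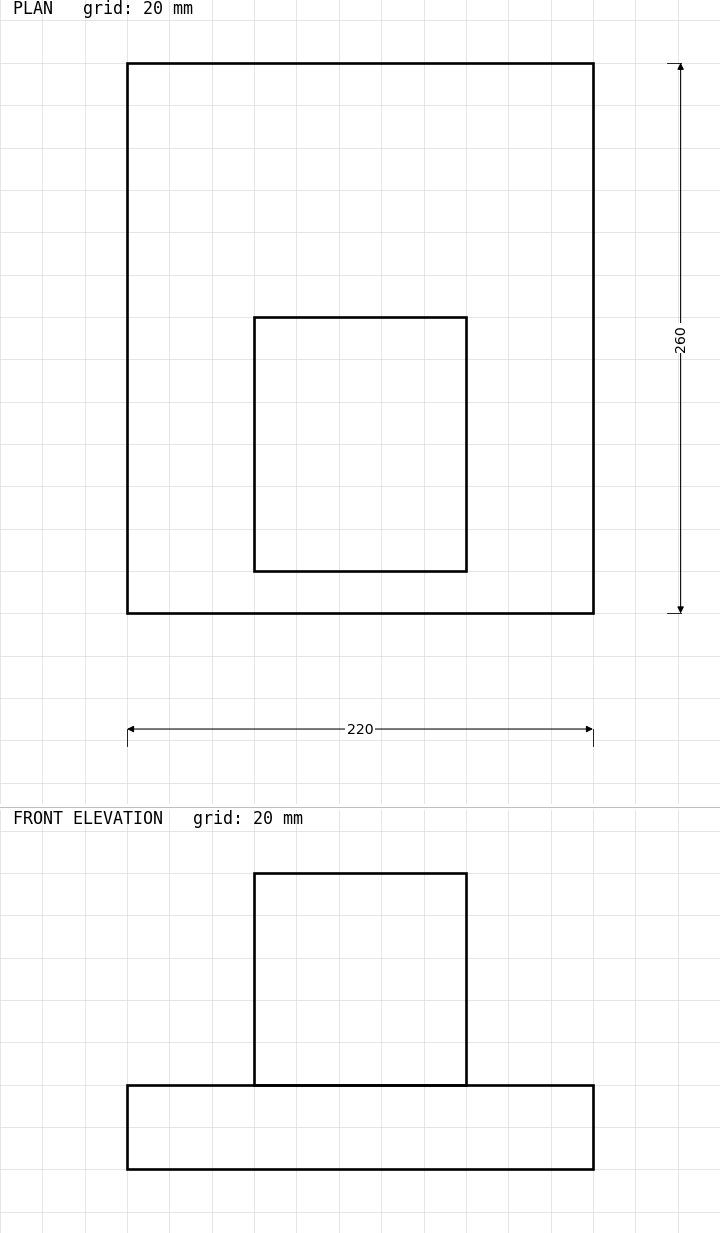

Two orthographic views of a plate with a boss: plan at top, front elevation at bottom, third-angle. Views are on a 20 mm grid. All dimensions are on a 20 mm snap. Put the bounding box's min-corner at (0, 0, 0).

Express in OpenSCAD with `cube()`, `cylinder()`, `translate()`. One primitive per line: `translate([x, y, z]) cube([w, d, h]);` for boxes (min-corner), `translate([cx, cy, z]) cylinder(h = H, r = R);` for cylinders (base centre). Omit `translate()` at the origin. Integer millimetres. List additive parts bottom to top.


cube([220, 260, 40]);
translate([60, 20, 40]) cube([100, 120, 100]);
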